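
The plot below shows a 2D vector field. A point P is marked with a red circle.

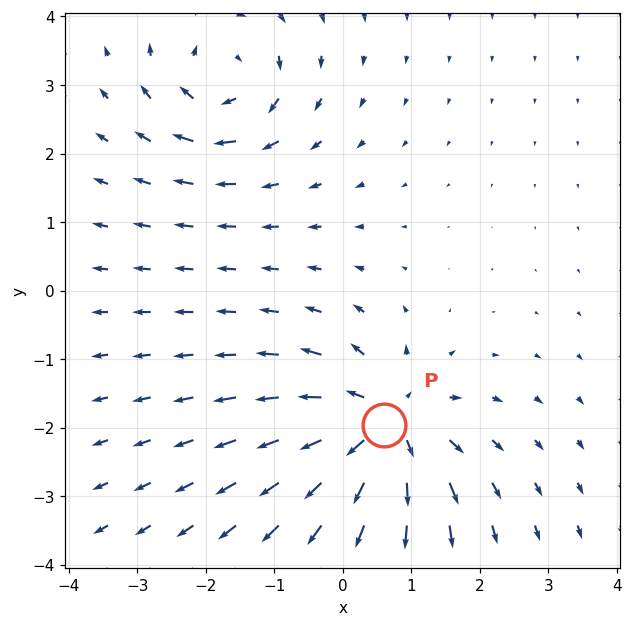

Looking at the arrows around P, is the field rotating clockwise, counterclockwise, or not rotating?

not rotating

Near P at (0.6, -2.0) the arrows show no circulation. The curl there is ≈0.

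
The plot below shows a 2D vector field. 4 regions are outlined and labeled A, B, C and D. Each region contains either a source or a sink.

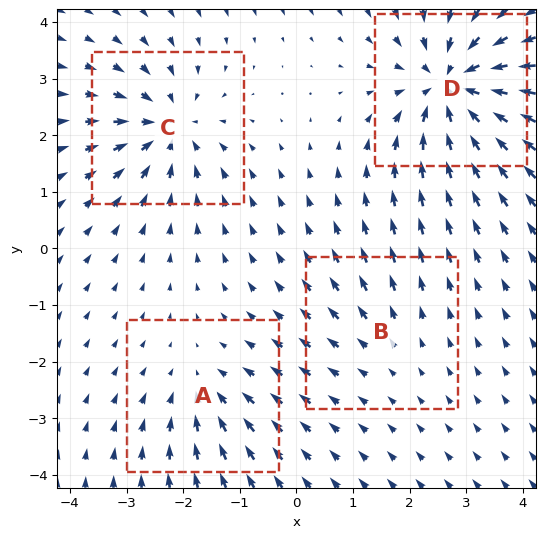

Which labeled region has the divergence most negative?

D

Divergence at each region's feature centre — A: about -4, B: about +2, C: about -6, D: about -8. Region D is most negative.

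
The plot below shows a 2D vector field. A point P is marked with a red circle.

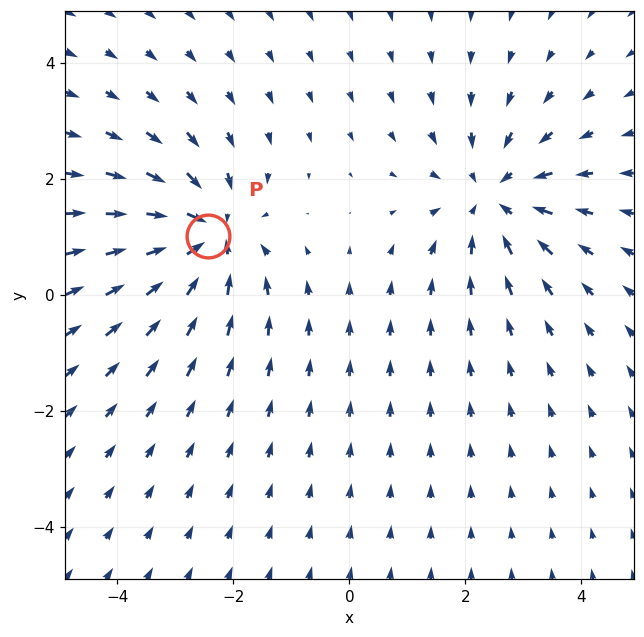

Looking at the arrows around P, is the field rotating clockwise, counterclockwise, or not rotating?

not rotating

Near P at (-2.4, 1.0) the arrows show no circulation. The curl there is ≈0.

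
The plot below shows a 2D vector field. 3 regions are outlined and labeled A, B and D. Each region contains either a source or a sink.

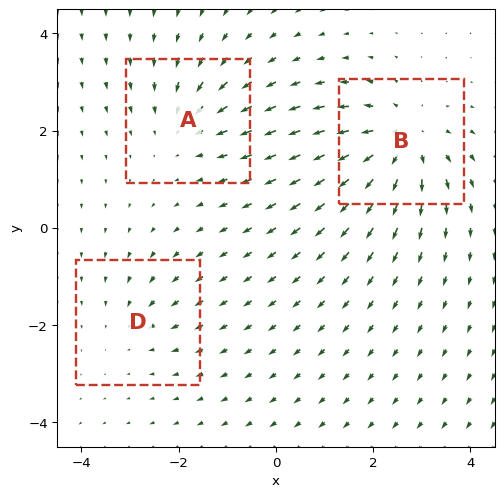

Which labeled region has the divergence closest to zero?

Divergence at each region's feature centre — A: about -3, B: about +4, D: about -2. Region D is closest to zero.

D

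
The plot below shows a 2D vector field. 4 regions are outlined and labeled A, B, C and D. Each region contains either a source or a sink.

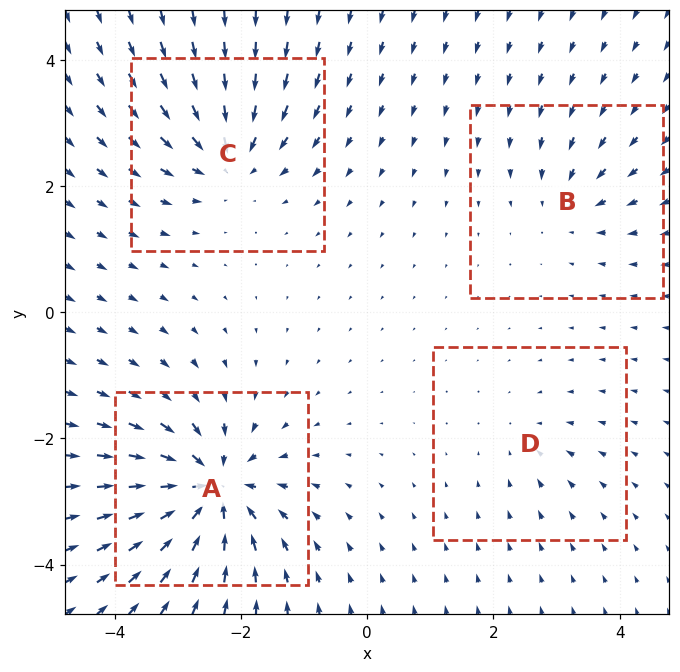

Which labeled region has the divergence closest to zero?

D

Divergence at each region's feature centre — A: about -9, B: about -4, C: about -6, D: about -3. Region D is closest to zero.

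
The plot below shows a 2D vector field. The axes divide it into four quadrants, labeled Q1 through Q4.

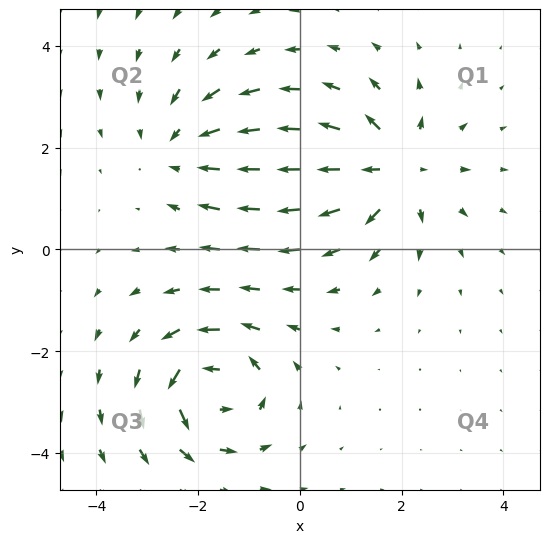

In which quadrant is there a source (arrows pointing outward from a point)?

The source sits at approximately (1.8, 1.6), which lies in quadrant Q1. The divergence there is about +5, positive as expected for a source.

Q1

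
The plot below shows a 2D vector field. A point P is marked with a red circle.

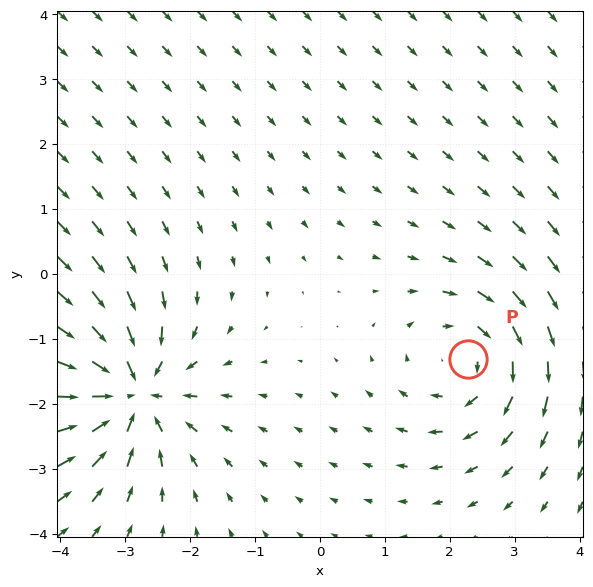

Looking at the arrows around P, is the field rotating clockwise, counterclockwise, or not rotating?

Near P at (2.3, -1.3) the arrows circulate clockwise. The curl (z-component) there is about -3; negative curl means clockwise rotation.

clockwise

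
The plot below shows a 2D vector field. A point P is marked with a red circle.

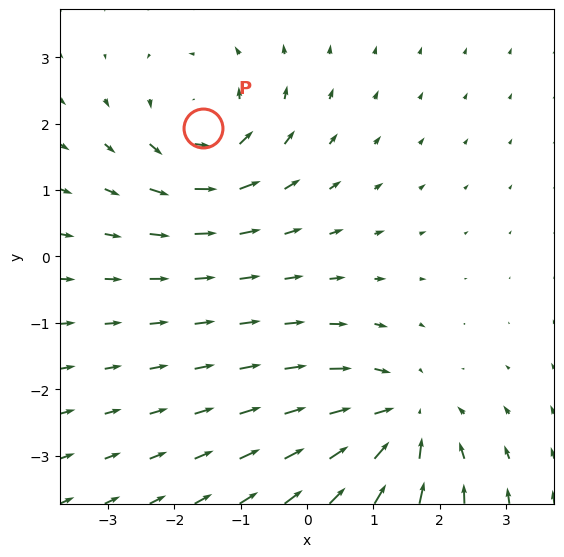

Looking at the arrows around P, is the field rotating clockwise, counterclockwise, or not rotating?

Near P at (-1.6, 1.9) the arrows circulate counterclockwise. The curl (z-component) there is about +4; positive curl means counterclockwise rotation.

counterclockwise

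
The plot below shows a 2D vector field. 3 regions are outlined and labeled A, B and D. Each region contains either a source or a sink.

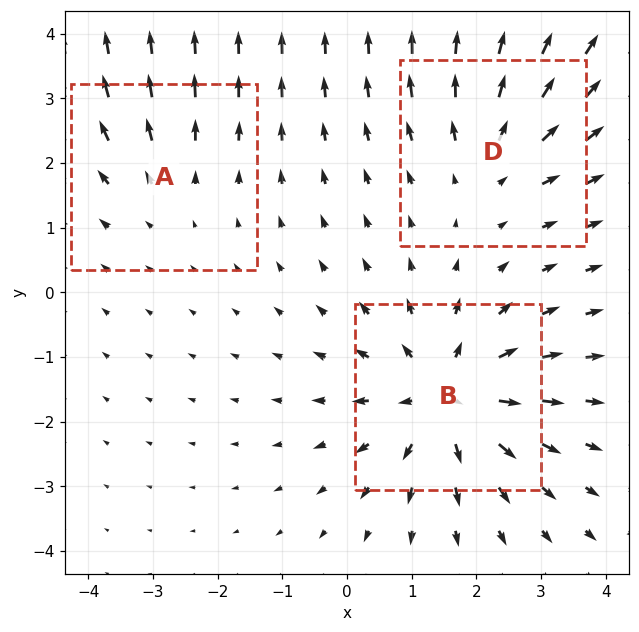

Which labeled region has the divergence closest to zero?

Divergence at each region's feature centre — A: about +2, B: about +5, D: about +3. Region A is closest to zero.

A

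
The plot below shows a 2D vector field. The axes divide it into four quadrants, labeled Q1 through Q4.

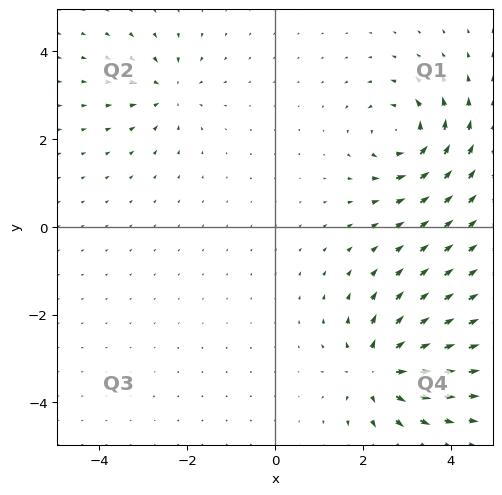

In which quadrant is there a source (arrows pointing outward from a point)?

The source sits at approximately (2.3, -3.3), which lies in quadrant Q4. The divergence there is about +5, positive as expected for a source.

Q4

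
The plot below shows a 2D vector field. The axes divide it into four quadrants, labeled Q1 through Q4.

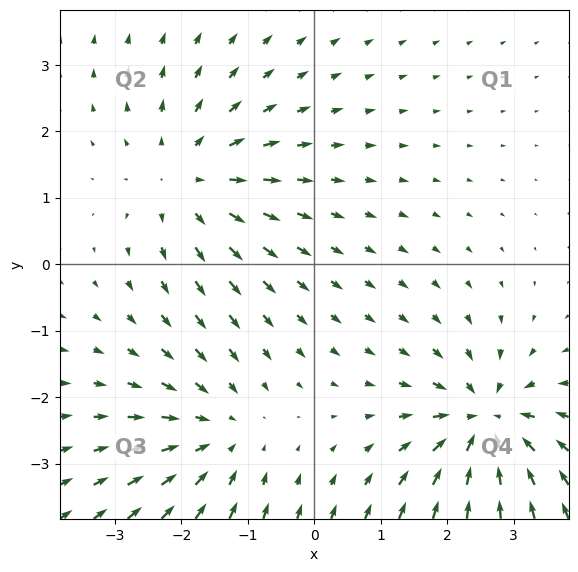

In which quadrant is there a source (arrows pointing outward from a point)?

The source sits at approximately (-1.9, 1.3), which lies in quadrant Q2. The divergence there is about +3, positive as expected for a source.

Q2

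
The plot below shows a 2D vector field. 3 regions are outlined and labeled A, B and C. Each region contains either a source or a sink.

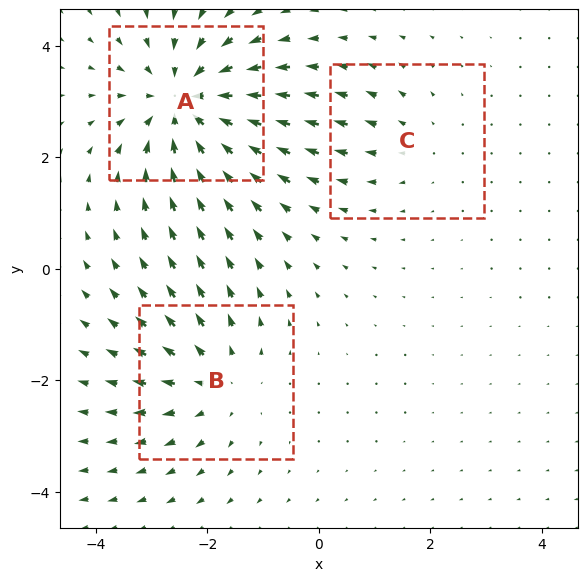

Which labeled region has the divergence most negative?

Divergence at each region's feature centre — A: about -5, B: about +3, C: about +2. Region A is most negative.

A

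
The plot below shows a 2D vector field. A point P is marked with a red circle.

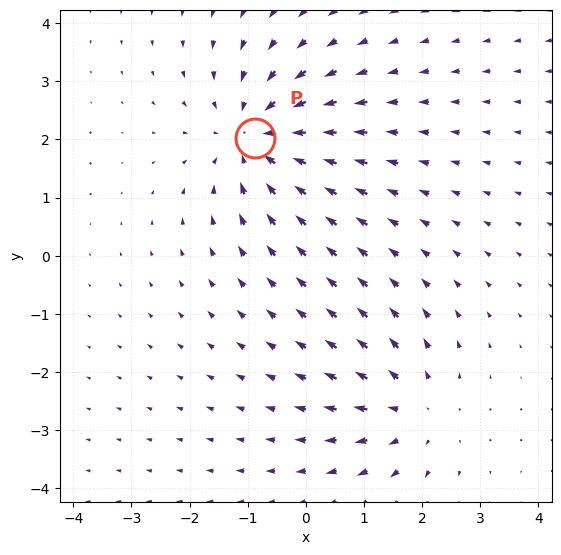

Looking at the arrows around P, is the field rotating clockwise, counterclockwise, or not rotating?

not rotating

Near P at (-0.9, 2.0) the arrows show no circulation. The curl there is ≈0.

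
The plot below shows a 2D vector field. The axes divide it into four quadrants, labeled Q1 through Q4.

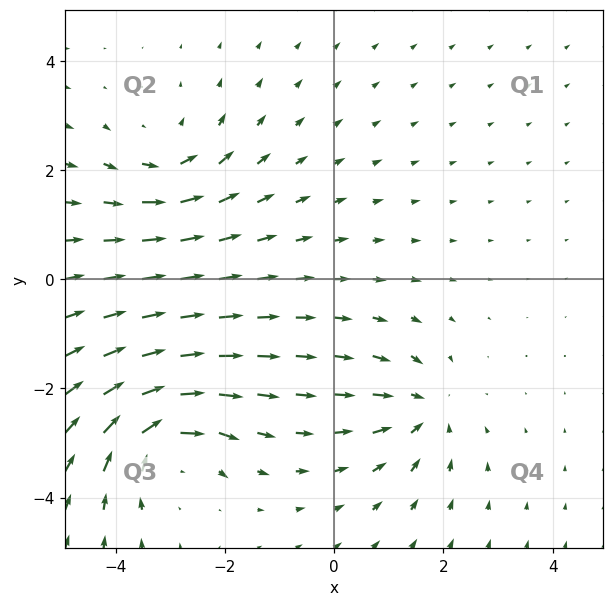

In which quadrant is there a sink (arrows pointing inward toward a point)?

The sink sits at approximately (1.6, -2.4), which lies in quadrant Q4. The divergence there is about -4, negative as expected for a sink.

Q4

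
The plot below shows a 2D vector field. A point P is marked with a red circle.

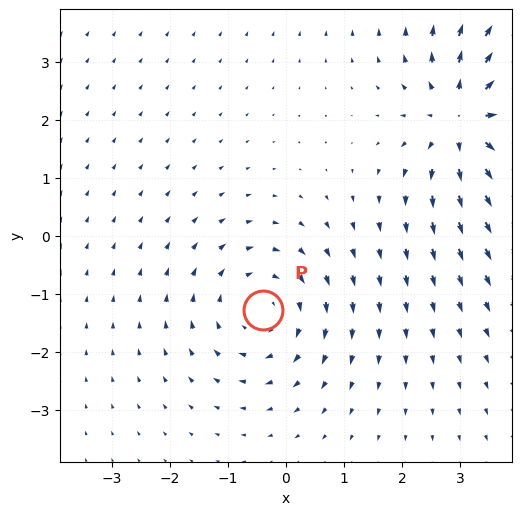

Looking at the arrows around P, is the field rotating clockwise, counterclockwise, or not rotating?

clockwise

Near P at (-0.4, -1.3) the arrows circulate clockwise. The curl (z-component) there is about -2; negative curl means clockwise rotation.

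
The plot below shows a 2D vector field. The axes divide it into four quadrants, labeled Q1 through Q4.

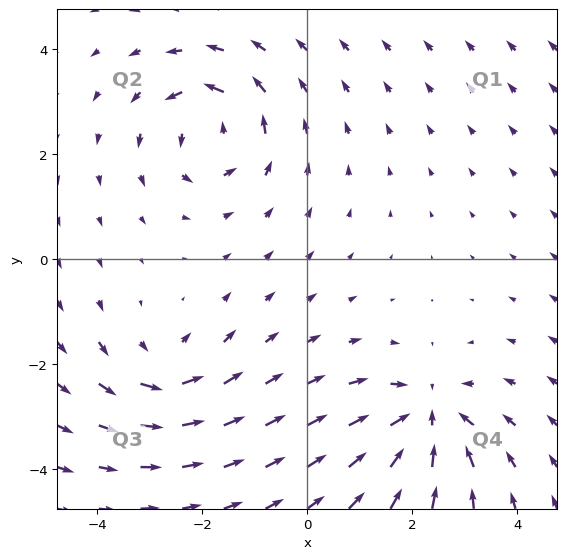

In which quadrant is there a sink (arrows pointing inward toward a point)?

Q4

The sink sits at approximately (2.3, -3.0), which lies in quadrant Q4. The divergence there is about -6, negative as expected for a sink.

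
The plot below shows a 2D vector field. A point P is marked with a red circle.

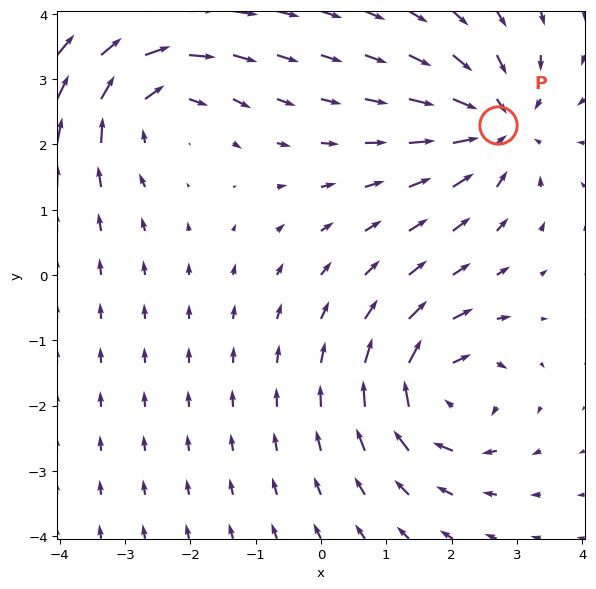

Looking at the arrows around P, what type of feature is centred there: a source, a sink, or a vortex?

At P (2.7, 2.3) the arrows converge inward. Divergence about -3, curl ≈0 — negative divergence with near-zero curl is a sink.

sink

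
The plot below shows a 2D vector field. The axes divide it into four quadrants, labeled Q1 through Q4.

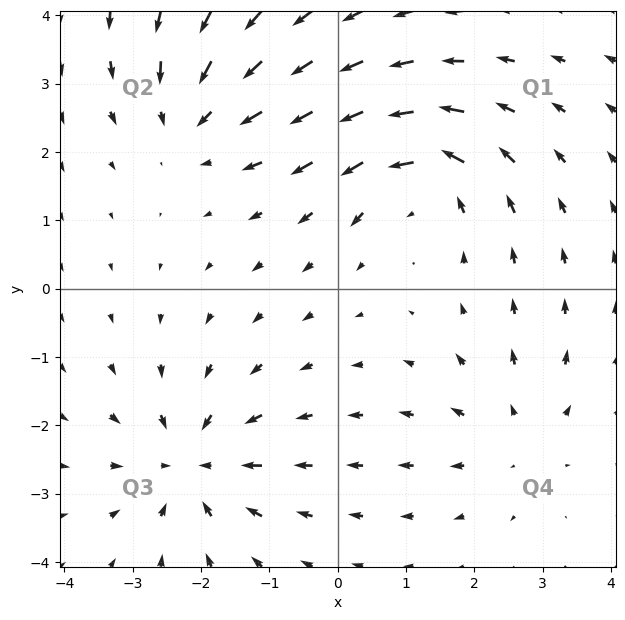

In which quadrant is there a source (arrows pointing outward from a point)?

Q4

The source sits at approximately (2.6, -2.2), which lies in quadrant Q4. The divergence there is about +3, positive as expected for a source.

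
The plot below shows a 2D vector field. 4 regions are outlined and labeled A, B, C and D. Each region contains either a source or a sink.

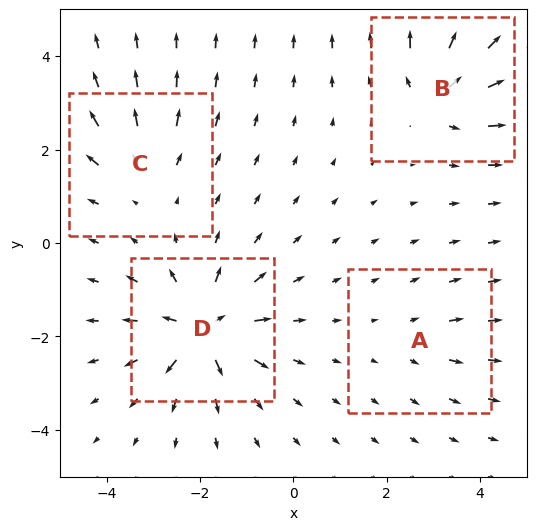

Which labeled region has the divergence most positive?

D

Divergence at each region's feature centre — A: about +2, B: about +6, C: about +4, D: about +9. Region D is most positive.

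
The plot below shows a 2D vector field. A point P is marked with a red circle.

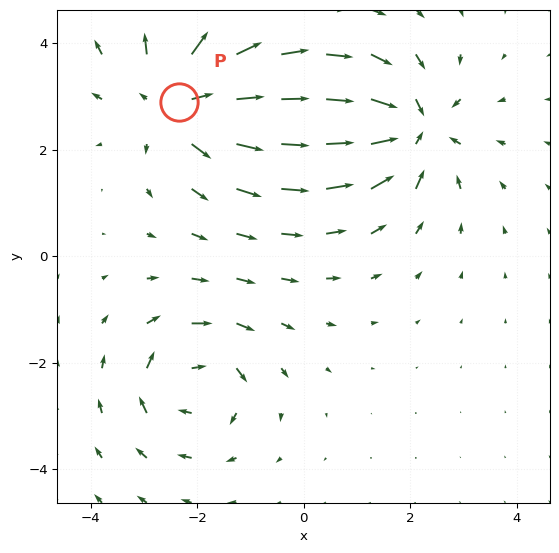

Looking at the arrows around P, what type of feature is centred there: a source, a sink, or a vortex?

source

At P (-2.3, 2.9) the arrows spread outward. Divergence about +4, curl ≈0 — positive divergence with near-zero curl is a source.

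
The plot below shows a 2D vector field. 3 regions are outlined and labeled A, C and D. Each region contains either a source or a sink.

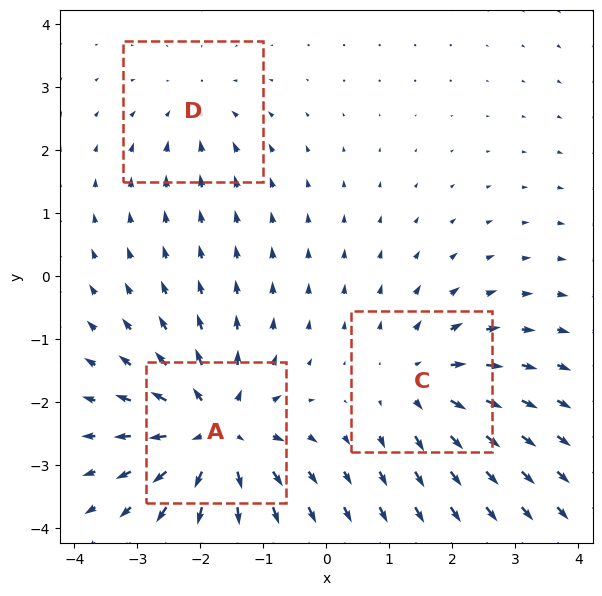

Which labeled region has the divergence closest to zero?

D

Divergence at each region's feature centre — A: about +5, C: about +3, D: about -2. Region D is closest to zero.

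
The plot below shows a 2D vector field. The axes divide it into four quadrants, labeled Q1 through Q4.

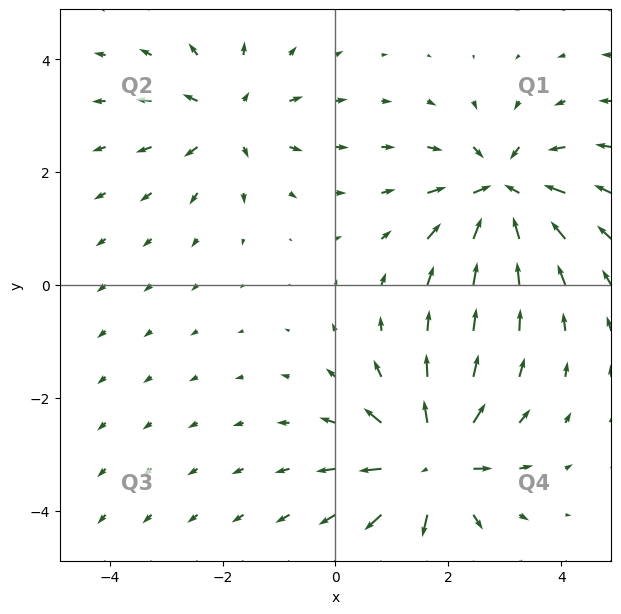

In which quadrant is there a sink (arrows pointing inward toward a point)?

Q1

The sink sits at approximately (2.9, 1.6), which lies in quadrant Q1. The divergence there is about -6, negative as expected for a sink.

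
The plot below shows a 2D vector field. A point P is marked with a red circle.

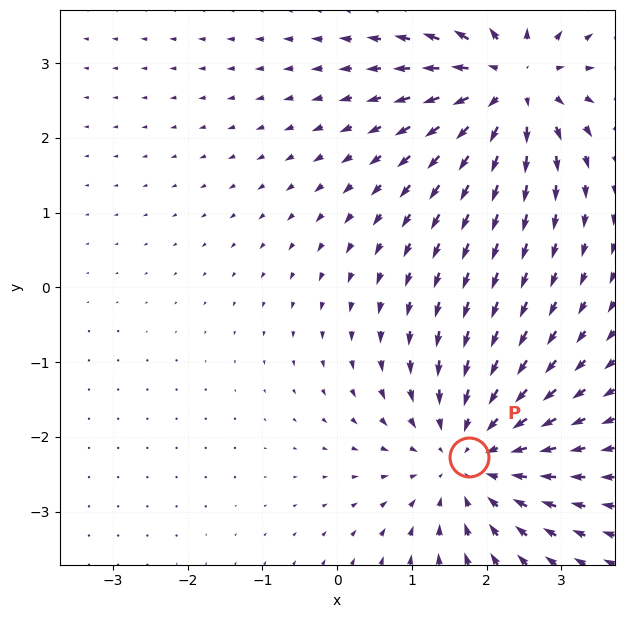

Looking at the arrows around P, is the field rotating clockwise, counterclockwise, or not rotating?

not rotating

Near P at (1.8, -2.3) the arrows show no circulation. The curl there is ≈0.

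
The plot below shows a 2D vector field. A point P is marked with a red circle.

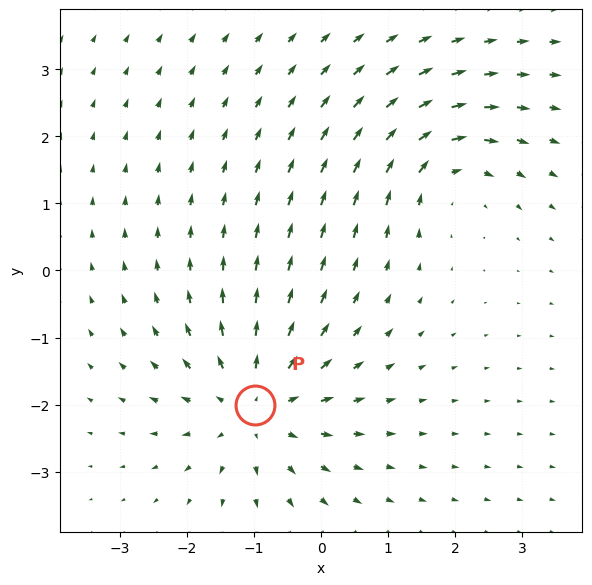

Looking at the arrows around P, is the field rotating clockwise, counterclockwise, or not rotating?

Near P at (-1.0, -2.0) the arrows show no circulation. The curl there is ≈0.

not rotating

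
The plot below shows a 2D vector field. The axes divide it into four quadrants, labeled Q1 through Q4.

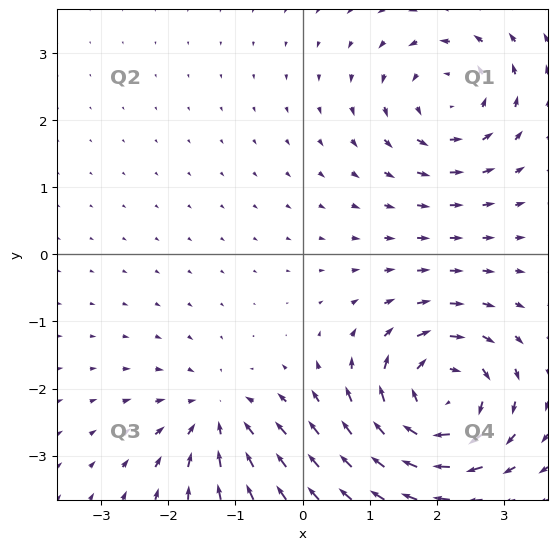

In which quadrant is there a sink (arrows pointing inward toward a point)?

The sink sits at approximately (-1.3, -2.4), which lies in quadrant Q3. The divergence there is about -4, negative as expected for a sink.

Q3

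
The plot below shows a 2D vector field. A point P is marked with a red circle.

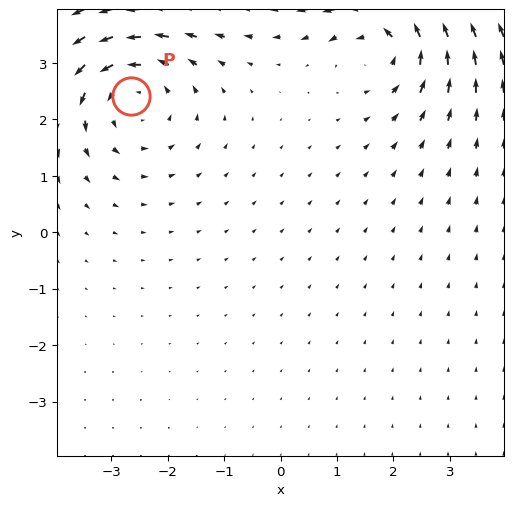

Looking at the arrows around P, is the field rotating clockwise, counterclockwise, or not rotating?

counterclockwise

Near P at (-2.6, 2.4) the arrows circulate counterclockwise. The curl (z-component) there is about +4; positive curl means counterclockwise rotation.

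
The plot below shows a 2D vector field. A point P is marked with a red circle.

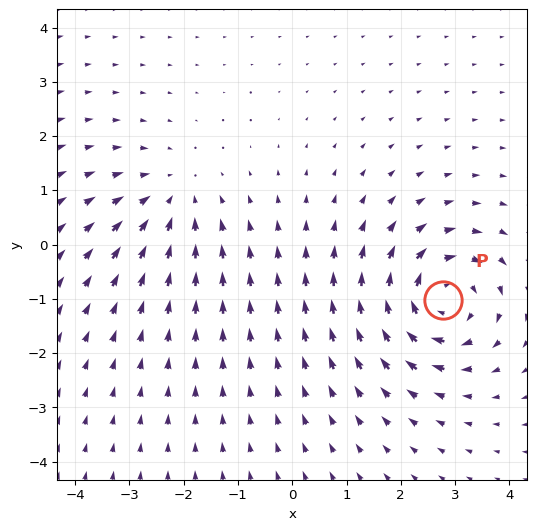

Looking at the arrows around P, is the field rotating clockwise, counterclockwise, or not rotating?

Near P at (2.8, -1.0) the arrows circulate clockwise. The curl (z-component) there is about -5; negative curl means clockwise rotation.

clockwise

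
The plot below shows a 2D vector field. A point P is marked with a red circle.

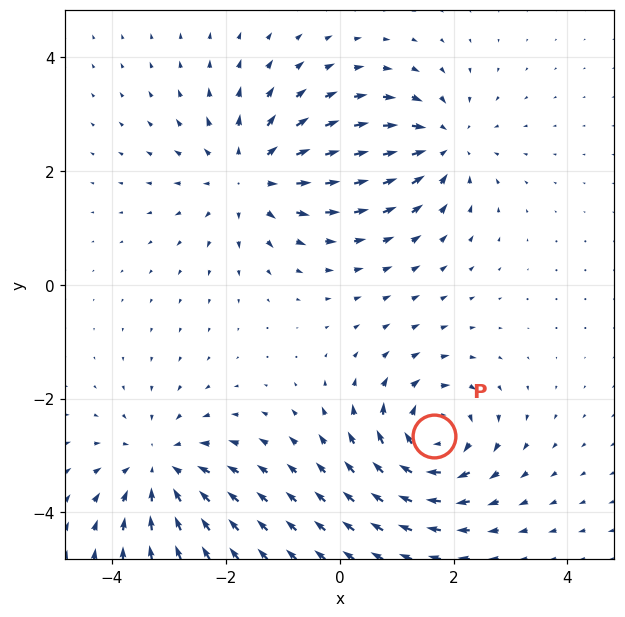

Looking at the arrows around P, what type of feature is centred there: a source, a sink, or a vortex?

vortex

At P (1.7, -2.7) the arrows circulate clockwise. Divergence ≈0, curl about -6 — near-zero divergence with nonzero curl is a vortex.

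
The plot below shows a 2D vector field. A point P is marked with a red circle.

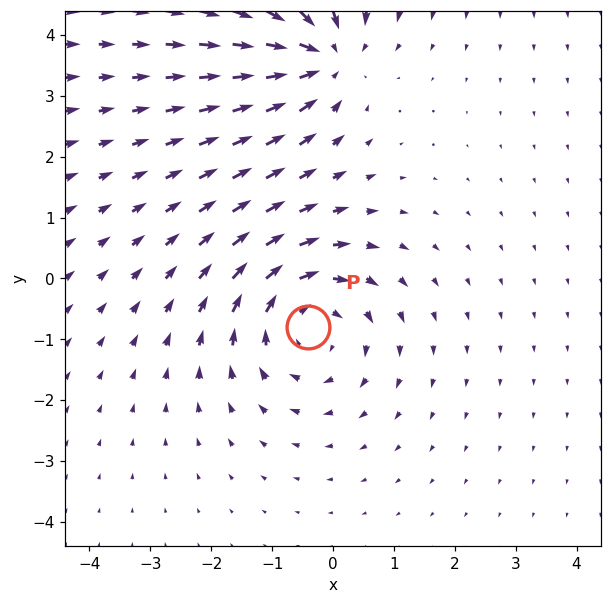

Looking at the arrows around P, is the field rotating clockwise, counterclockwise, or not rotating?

clockwise

Near P at (-0.4, -0.8) the arrows circulate clockwise. The curl (z-component) there is about -3; negative curl means clockwise rotation.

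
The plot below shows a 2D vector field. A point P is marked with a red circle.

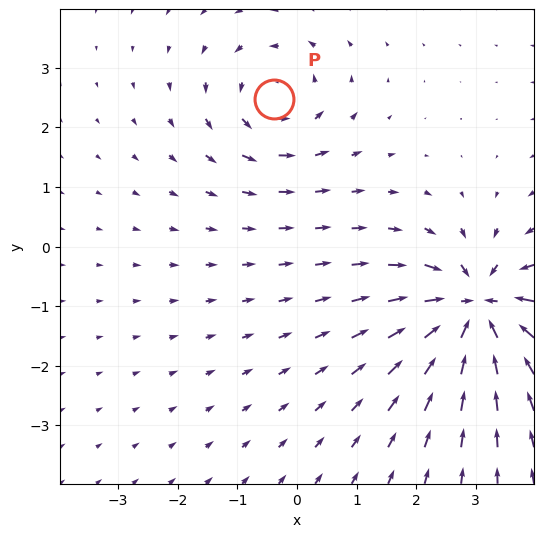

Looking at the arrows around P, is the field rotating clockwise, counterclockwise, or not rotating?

counterclockwise

Near P at (-0.4, 2.5) the arrows circulate counterclockwise. The curl (z-component) there is about +3; positive curl means counterclockwise rotation.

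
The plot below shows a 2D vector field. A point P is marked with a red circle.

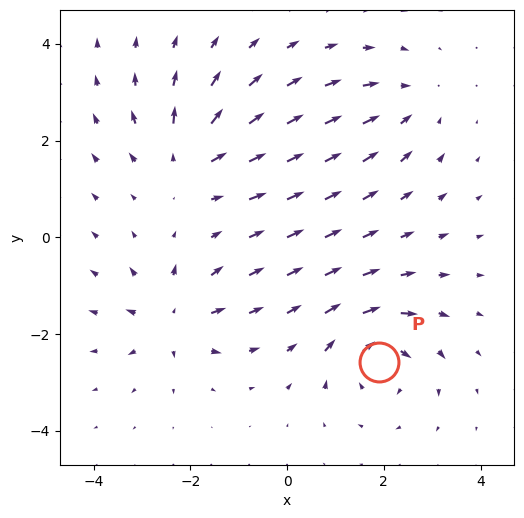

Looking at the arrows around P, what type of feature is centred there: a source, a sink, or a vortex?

At P (1.9, -2.6) the arrows circulate clockwise. Divergence ≈0, curl about -7 — near-zero divergence with nonzero curl is a vortex.

vortex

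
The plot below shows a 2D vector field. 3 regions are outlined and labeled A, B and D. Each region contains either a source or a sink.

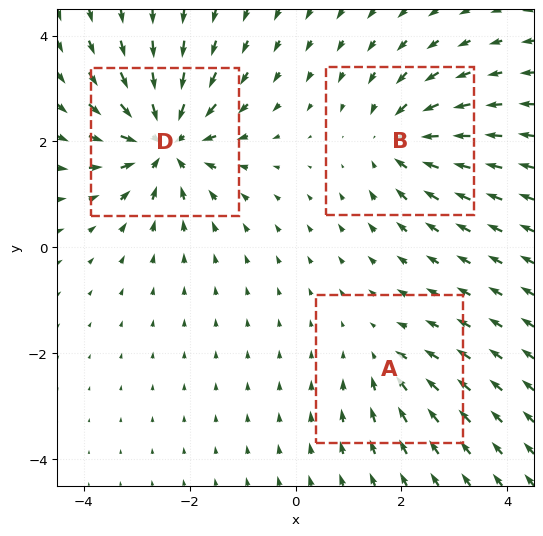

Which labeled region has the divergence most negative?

Divergence at each region's feature centre — A: about -2, B: about -4, D: about -6. Region D is most negative.

D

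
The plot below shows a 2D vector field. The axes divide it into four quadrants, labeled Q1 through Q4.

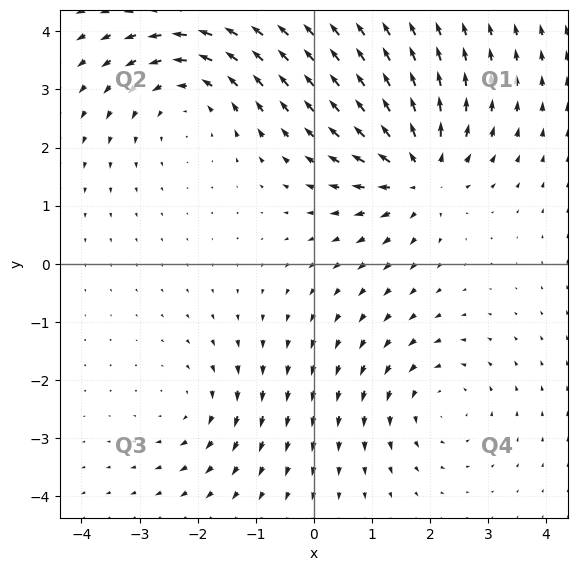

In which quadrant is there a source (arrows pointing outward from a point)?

Q1

The source sits at approximately (1.8, 1.5), which lies in quadrant Q1. The divergence there is about +5, positive as expected for a source.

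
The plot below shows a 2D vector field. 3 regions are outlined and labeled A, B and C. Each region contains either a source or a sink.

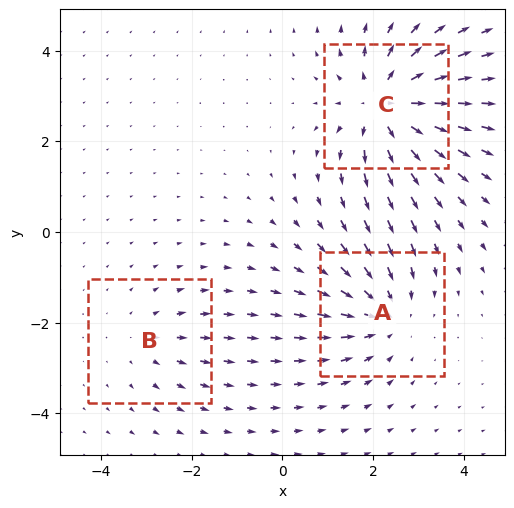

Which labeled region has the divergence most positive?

Divergence at each region's feature centre — A: about -3, B: about +2, C: about +4. Region C is most positive.

C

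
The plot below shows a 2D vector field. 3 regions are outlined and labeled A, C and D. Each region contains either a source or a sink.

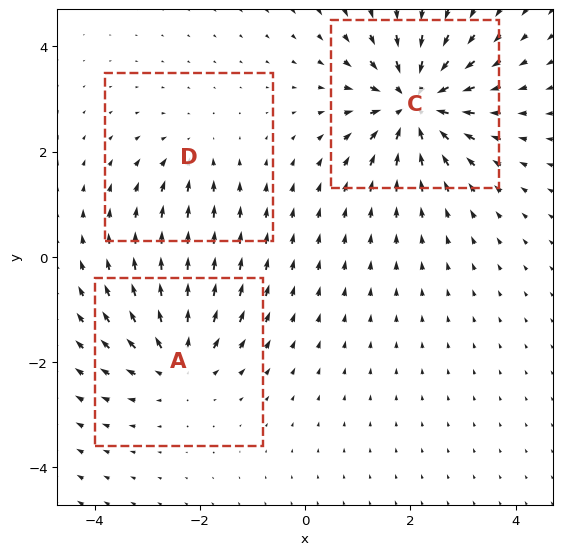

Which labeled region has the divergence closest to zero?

Divergence at each region's feature centre — A: about +4, C: about -6, D: about -2. Region D is closest to zero.

D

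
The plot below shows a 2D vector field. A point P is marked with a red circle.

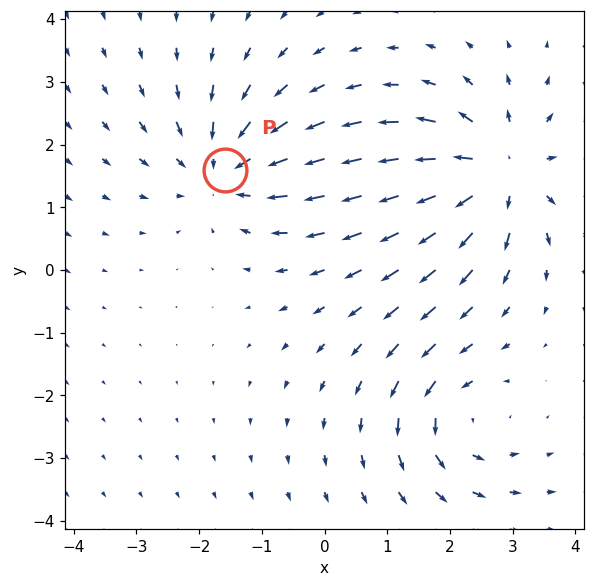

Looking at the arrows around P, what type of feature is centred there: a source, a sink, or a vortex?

At P (-1.6, 1.6) the arrows converge inward. Divergence about -3, curl ≈0 — negative divergence with near-zero curl is a sink.

sink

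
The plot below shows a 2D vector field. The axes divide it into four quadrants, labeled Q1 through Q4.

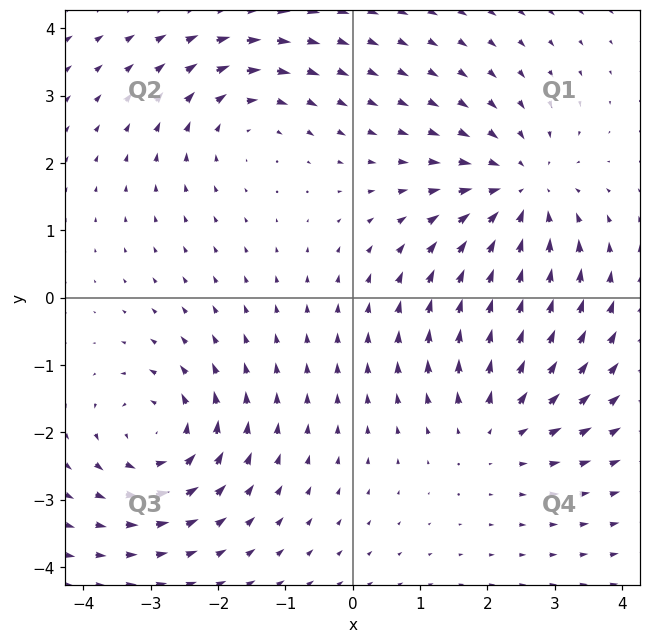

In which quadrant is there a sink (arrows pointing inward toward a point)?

The sink sits at approximately (2.5, 1.5), which lies in quadrant Q1. The divergence there is about -4, negative as expected for a sink.

Q1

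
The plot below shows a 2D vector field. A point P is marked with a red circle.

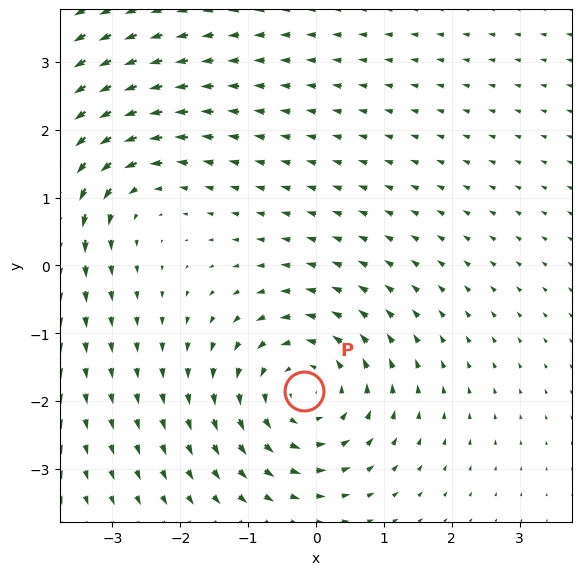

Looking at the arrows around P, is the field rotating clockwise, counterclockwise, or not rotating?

counterclockwise

Near P at (-0.2, -1.9) the arrows circulate counterclockwise. The curl (z-component) there is about +3; positive curl means counterclockwise rotation.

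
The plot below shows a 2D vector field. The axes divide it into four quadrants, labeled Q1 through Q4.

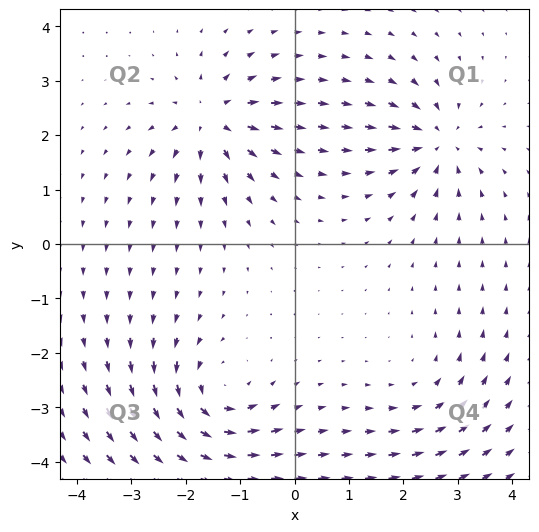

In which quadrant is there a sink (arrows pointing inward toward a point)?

Q1

The sink sits at approximately (2.6, 1.9), which lies in quadrant Q1. The divergence there is about -5, negative as expected for a sink.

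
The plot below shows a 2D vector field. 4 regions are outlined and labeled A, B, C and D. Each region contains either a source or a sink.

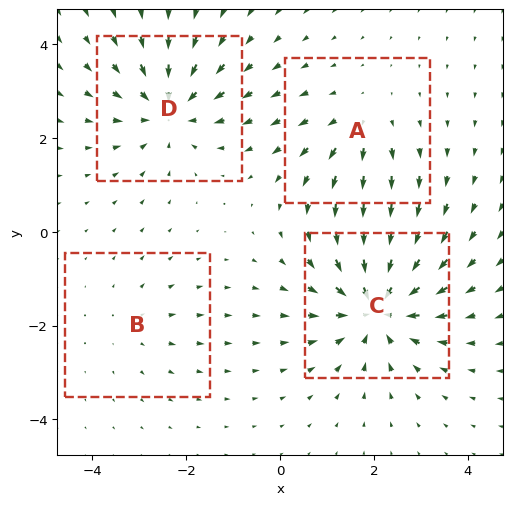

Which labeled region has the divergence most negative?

C

Divergence at each region's feature centre — A: about +3, B: about +2, C: about -6, D: about -5. Region C is most negative.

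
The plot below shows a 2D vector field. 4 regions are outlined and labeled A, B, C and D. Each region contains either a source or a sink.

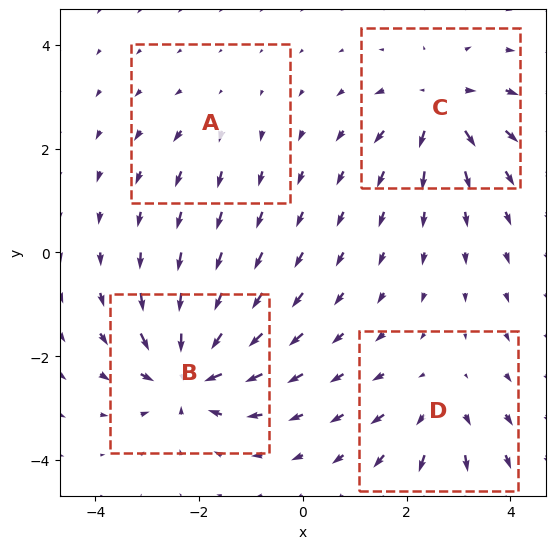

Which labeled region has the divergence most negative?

B

Divergence at each region's feature centre — A: about +2, B: about -8, C: about +6, D: about +4. Region B is most negative.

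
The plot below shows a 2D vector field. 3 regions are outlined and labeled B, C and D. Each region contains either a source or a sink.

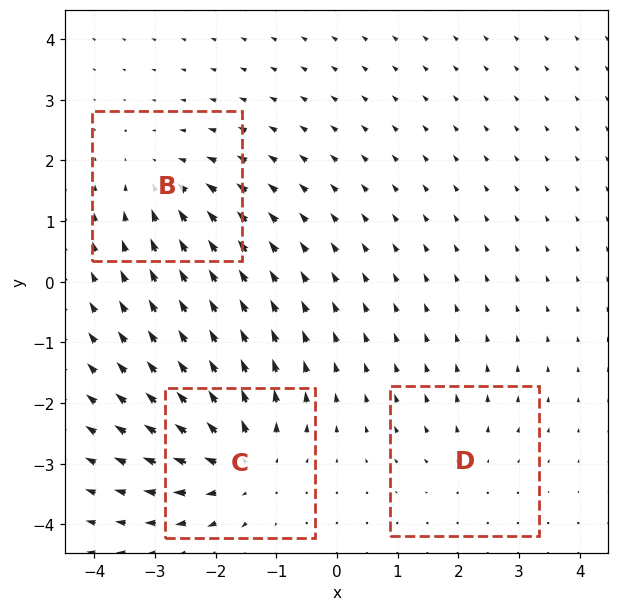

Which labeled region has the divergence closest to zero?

D

Divergence at each region's feature centre — B: about -3, C: about +5, D: about +2. Region D is closest to zero.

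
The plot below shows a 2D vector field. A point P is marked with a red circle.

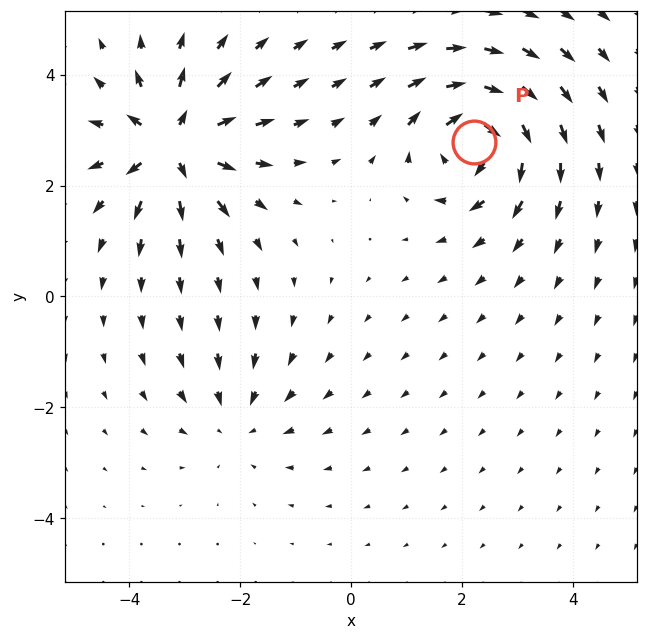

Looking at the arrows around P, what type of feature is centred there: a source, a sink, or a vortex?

vortex

At P (2.2, 2.8) the arrows circulate clockwise. Divergence ≈0, curl about -6 — near-zero divergence with nonzero curl is a vortex.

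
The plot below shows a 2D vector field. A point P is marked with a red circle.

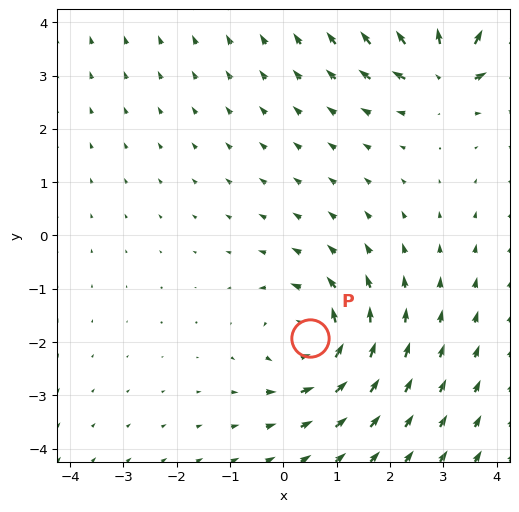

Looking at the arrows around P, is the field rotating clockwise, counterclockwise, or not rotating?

counterclockwise

Near P at (0.5, -1.9) the arrows circulate counterclockwise. The curl (z-component) there is about +3; positive curl means counterclockwise rotation.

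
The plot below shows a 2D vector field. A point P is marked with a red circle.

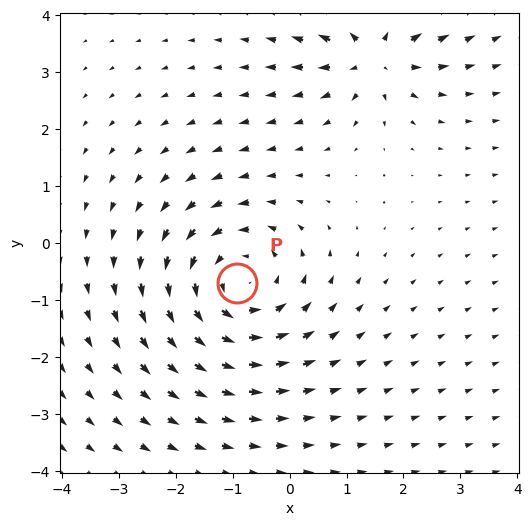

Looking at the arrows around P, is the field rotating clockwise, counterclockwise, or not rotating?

counterclockwise

Near P at (-0.9, -0.7) the arrows circulate counterclockwise. The curl (z-component) there is about +4; positive curl means counterclockwise rotation.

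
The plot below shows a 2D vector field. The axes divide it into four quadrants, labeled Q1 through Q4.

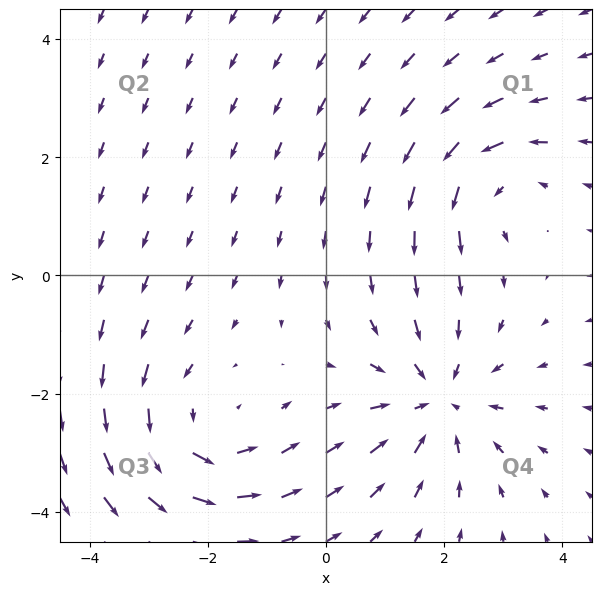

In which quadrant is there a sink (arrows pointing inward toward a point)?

The sink sits at approximately (1.9, -2.1), which lies in quadrant Q4. The divergence there is about -4, negative as expected for a sink.

Q4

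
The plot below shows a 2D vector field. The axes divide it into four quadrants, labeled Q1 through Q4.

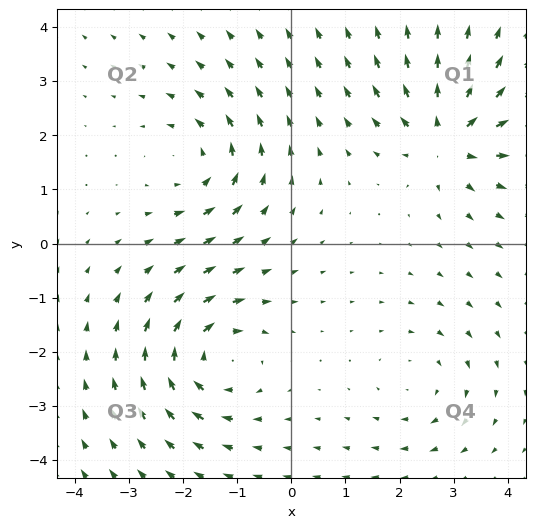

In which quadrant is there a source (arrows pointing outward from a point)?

The source sits at approximately (2.9, 2.0), which lies in quadrant Q1. The divergence there is about +6, positive as expected for a source.

Q1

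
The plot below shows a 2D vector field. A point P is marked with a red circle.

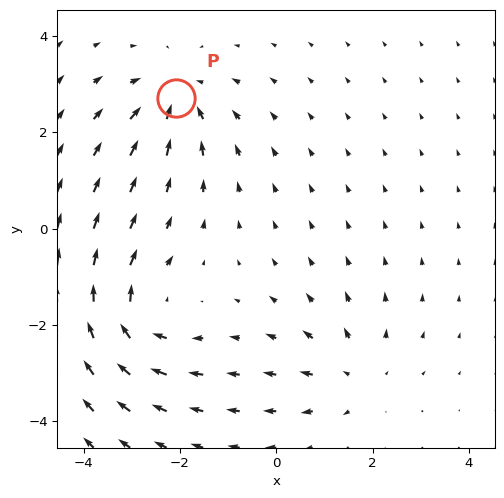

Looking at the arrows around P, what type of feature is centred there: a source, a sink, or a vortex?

At P (-2.1, 2.7) the arrows converge inward. Divergence about -4, curl ≈0 — negative divergence with near-zero curl is a sink.

sink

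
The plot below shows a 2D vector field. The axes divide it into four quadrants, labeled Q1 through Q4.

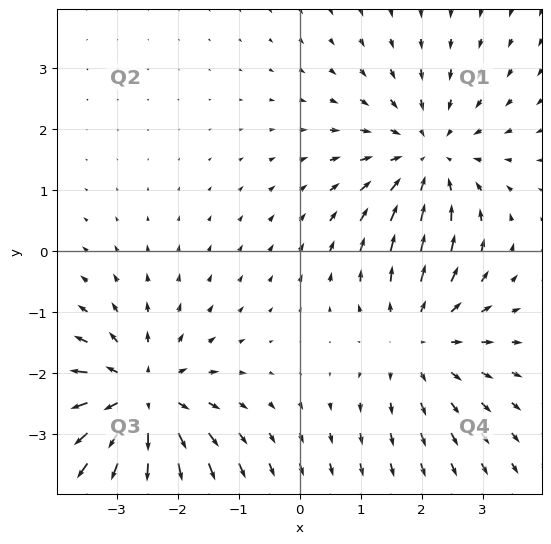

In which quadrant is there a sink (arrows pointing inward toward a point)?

Q1

The sink sits at approximately (2.1, 1.5), which lies in quadrant Q1. The divergence there is about -2, negative as expected for a sink.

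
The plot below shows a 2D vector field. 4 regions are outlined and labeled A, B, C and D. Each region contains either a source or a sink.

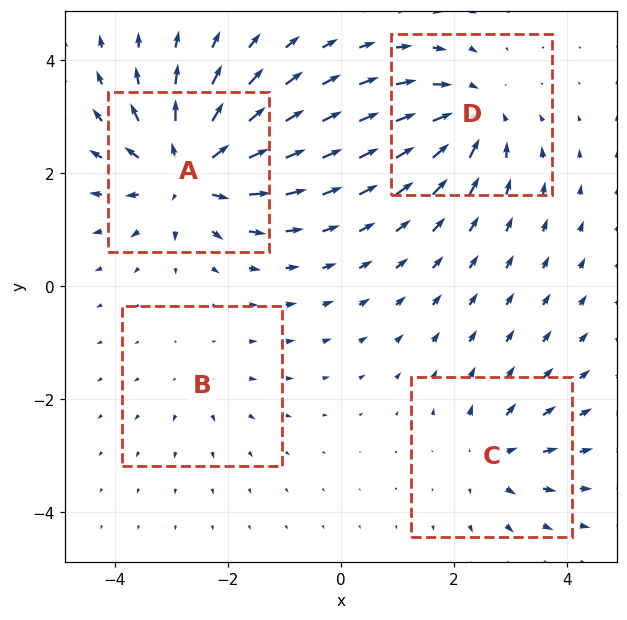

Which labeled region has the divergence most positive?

Divergence at each region's feature centre — A: about +8, B: about +2, C: about +4, D: about -6. Region A is most positive.

A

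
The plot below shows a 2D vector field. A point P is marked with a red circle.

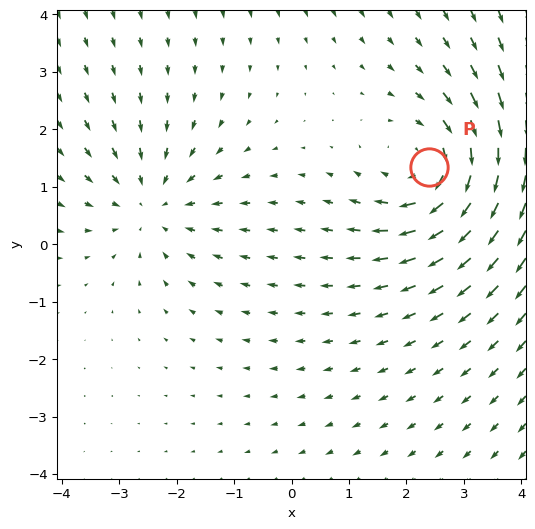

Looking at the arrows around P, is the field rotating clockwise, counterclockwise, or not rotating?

clockwise

Near P at (2.4, 1.3) the arrows circulate clockwise. The curl (z-component) there is about -4; negative curl means clockwise rotation.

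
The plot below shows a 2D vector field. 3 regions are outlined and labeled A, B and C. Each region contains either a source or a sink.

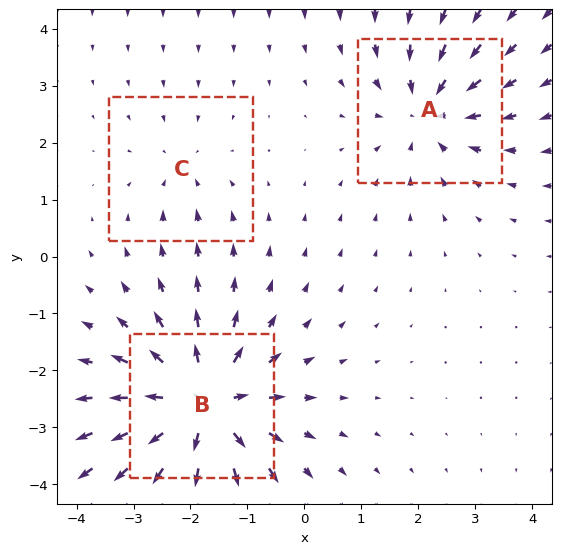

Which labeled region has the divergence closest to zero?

Divergence at each region's feature centre — A: about -4, B: about +6, C: about -2. Region C is closest to zero.

C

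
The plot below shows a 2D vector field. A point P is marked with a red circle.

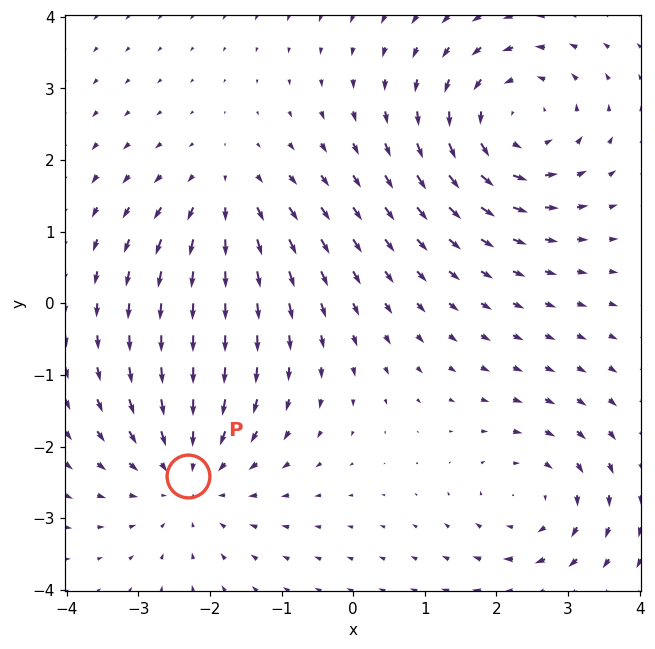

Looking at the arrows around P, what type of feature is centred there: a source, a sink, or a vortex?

sink

At P (-2.3, -2.4) the arrows converge inward. Divergence about -3, curl ≈0 — negative divergence with near-zero curl is a sink.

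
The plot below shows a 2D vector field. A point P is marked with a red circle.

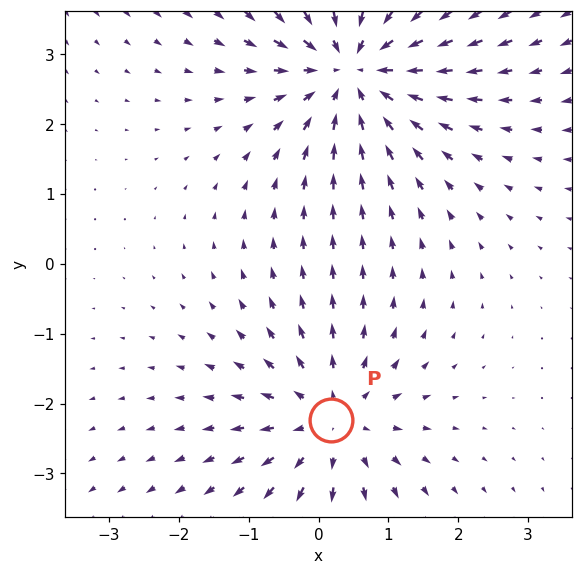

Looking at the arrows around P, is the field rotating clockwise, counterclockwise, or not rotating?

Near P at (0.2, -2.2) the arrows show no circulation. The curl there is ≈0.

not rotating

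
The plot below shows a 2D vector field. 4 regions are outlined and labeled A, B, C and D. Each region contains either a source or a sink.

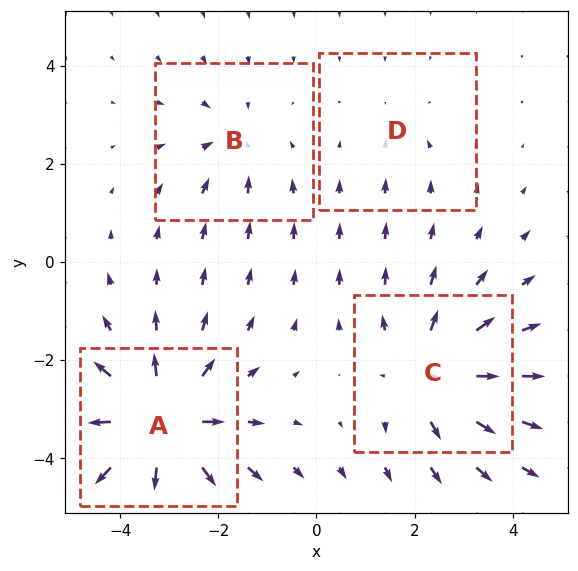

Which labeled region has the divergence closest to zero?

Divergence at each region's feature centre — A: about +7, B: about -3, C: about +5, D: about -2. Region D is closest to zero.

D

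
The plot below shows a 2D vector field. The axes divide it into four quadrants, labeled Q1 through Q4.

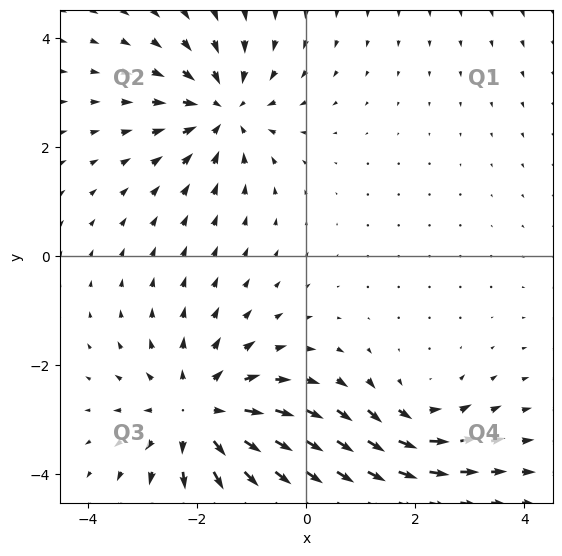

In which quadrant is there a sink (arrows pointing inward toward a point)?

Q2

The sink sits at approximately (-1.5, 2.7), which lies in quadrant Q2. The divergence there is about -4, negative as expected for a sink.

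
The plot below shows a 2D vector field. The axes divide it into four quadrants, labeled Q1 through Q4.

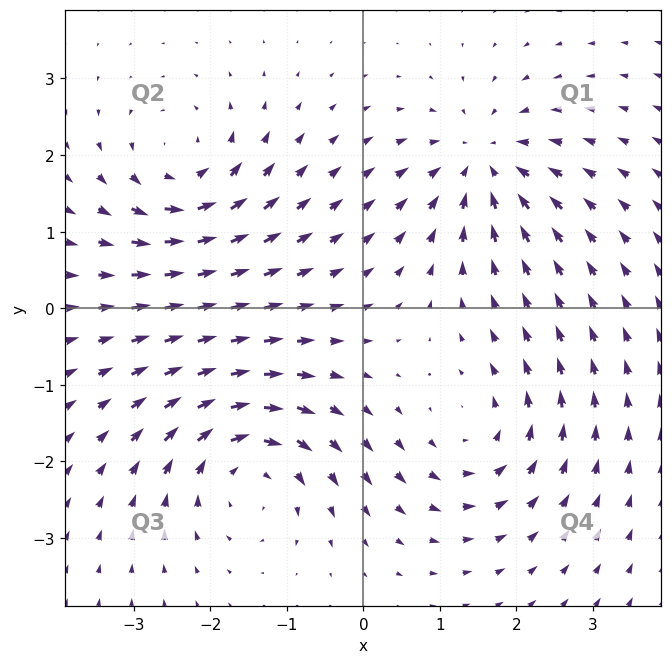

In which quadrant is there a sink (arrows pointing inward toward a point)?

The sink sits at approximately (1.6, 1.9), which lies in quadrant Q1. The divergence there is about -5, negative as expected for a sink.

Q1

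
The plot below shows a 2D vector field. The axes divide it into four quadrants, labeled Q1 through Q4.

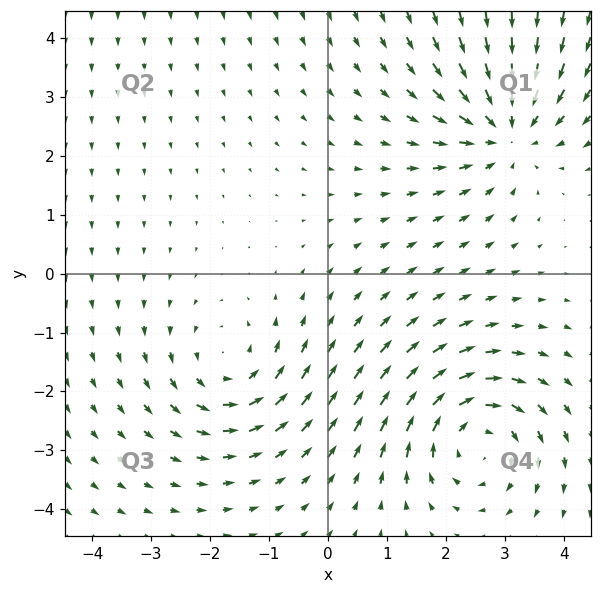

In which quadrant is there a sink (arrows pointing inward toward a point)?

Q1

The sink sits at approximately (3.0, 2.4), which lies in quadrant Q1. The divergence there is about -4, negative as expected for a sink.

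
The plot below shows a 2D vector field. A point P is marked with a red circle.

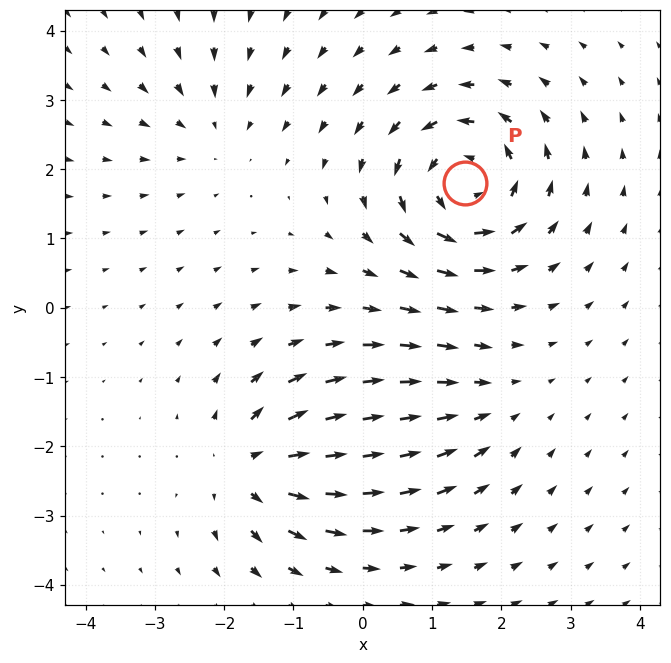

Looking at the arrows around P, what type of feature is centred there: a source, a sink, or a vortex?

vortex

At P (1.5, 1.8) the arrows circulate counterclockwise. Divergence ≈0, curl about +6 — near-zero divergence with nonzero curl is a vortex.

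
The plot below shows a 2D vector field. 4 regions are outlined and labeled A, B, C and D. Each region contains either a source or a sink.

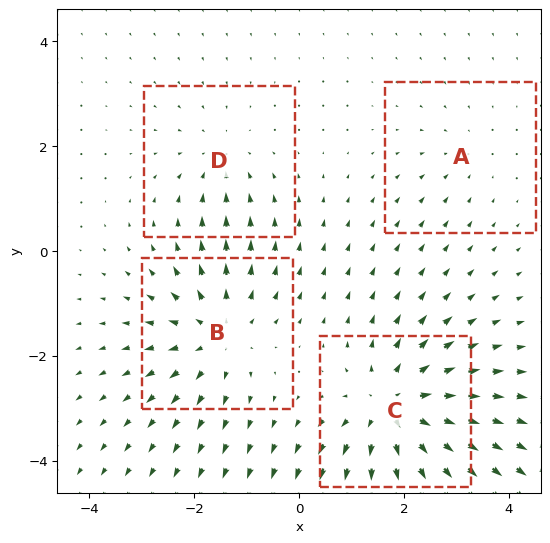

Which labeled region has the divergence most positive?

Divergence at each region's feature centre — A: about -2, B: about +4, C: about +6, D: about -3. Region C is most positive.

C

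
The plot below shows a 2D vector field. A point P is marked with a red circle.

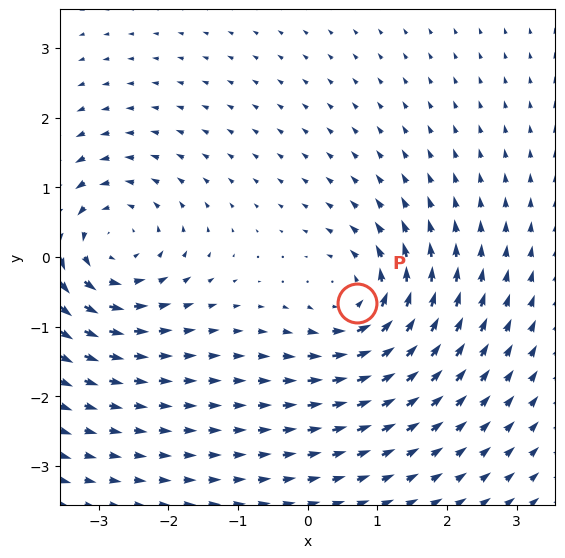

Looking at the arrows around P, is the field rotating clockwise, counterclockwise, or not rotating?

Near P at (0.7, -0.7) the arrows circulate counterclockwise. The curl (z-component) there is about +5; positive curl means counterclockwise rotation.

counterclockwise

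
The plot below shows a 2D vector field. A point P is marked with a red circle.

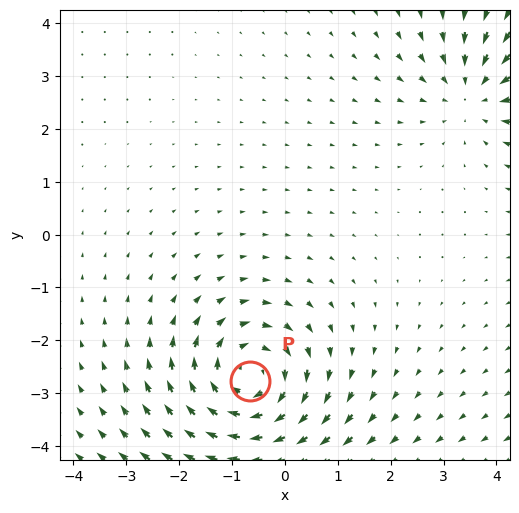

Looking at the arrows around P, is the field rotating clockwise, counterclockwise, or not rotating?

clockwise

Near P at (-0.7, -2.8) the arrows circulate clockwise. The curl (z-component) there is about -4; negative curl means clockwise rotation.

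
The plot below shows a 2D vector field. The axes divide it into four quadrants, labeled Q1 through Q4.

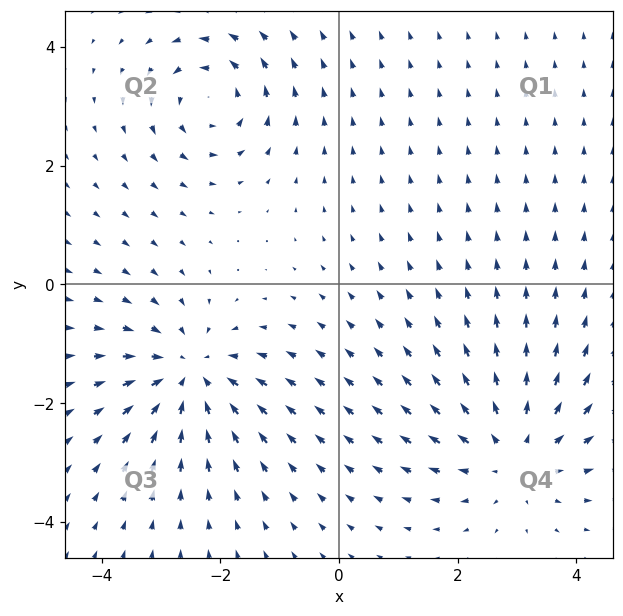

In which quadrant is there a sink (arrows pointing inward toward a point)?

The sink sits at approximately (-2.5, -1.5), which lies in quadrant Q3. The divergence there is about -4, negative as expected for a sink.

Q3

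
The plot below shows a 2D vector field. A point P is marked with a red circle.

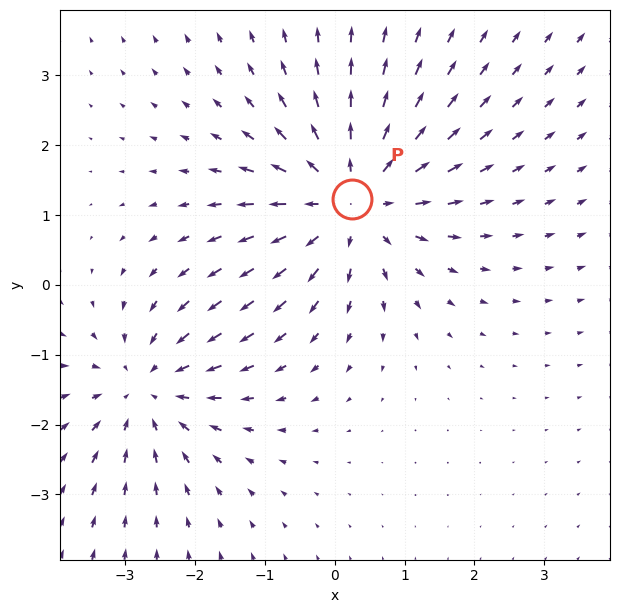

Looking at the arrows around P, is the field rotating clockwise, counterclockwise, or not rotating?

not rotating

Near P at (0.2, 1.2) the arrows show no circulation. The curl there is ≈0.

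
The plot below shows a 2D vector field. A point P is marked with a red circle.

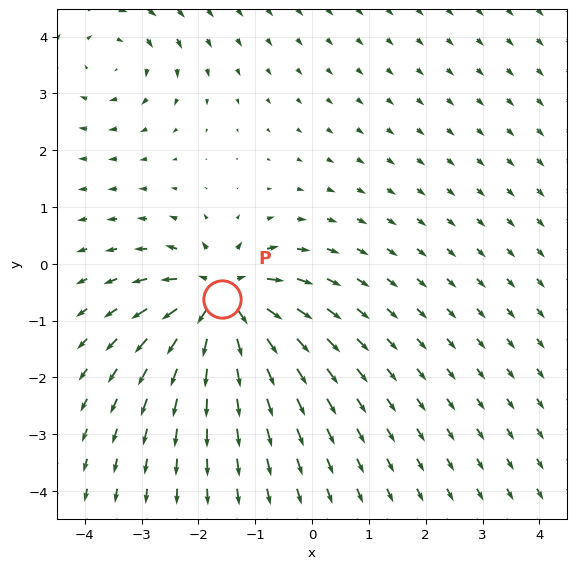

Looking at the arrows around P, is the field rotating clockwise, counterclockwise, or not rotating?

Near P at (-1.6, -0.6) the arrows show no circulation. The curl there is ≈0.

not rotating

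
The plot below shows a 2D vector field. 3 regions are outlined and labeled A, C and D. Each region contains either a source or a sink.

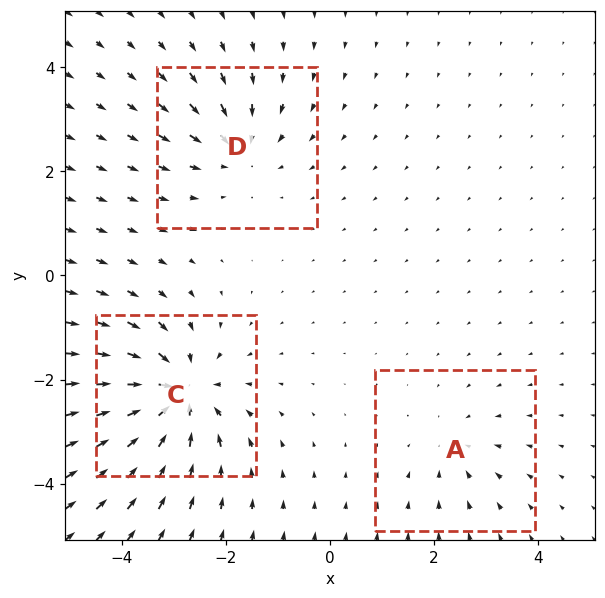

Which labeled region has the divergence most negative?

C

Divergence at each region's feature centre — A: about -2, C: about -5, D: about -3. Region C is most negative.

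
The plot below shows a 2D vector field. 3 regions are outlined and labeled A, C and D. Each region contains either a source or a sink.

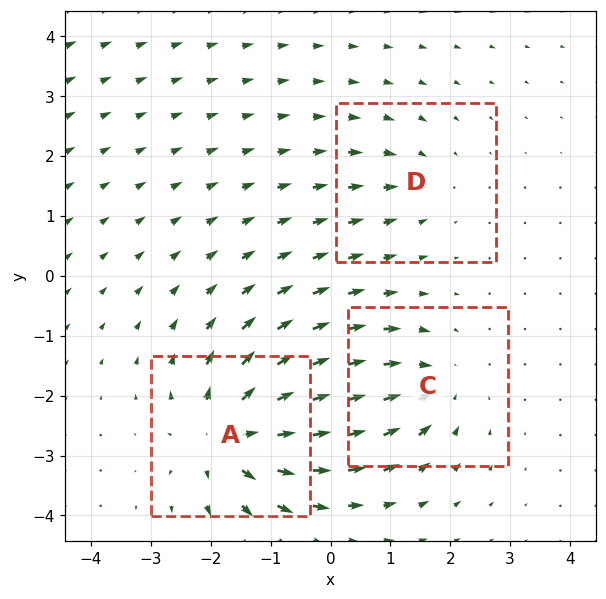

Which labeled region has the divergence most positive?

Divergence at each region's feature centre — A: about +5, C: about -3, D: about -2. Region A is most positive.

A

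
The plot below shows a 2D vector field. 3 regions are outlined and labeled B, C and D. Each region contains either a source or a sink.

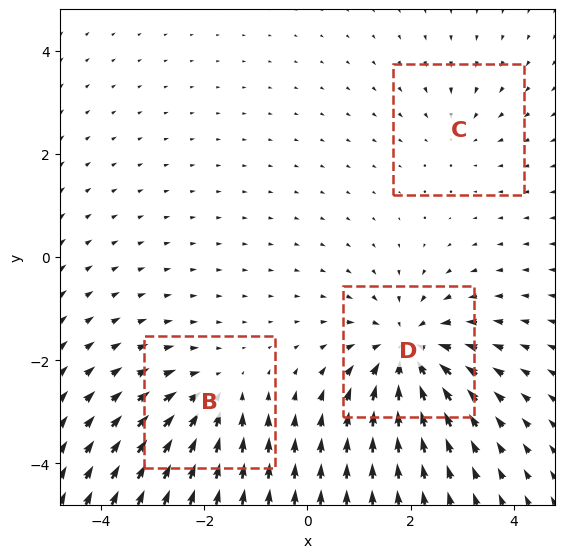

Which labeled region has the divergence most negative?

Divergence at each region's feature centre — B: about -3, C: about -2, D: about -5. Region D is most negative.

D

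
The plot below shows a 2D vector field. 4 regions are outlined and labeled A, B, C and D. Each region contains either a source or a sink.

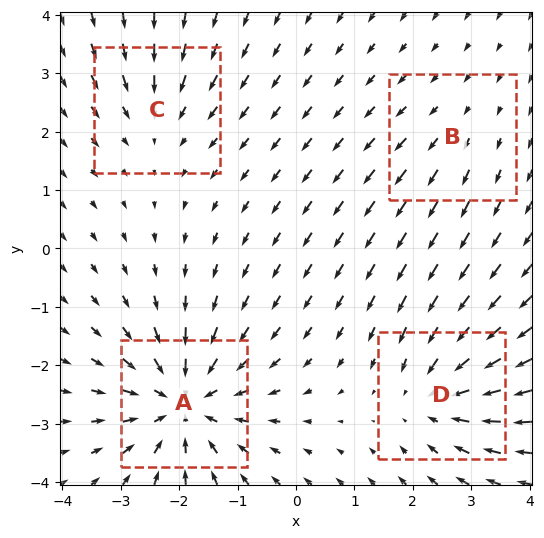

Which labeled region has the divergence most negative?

Divergence at each region's feature centre — A: about -7, B: about +2, C: about -3, D: about -5. Region A is most negative.

A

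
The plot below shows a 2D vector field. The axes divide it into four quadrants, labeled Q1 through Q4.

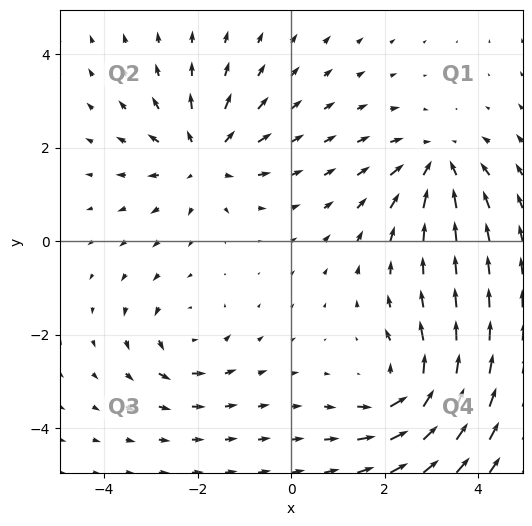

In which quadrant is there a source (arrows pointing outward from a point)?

Q2

The source sits at approximately (-1.9, 1.8), which lies in quadrant Q2. The divergence there is about +4, positive as expected for a source.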